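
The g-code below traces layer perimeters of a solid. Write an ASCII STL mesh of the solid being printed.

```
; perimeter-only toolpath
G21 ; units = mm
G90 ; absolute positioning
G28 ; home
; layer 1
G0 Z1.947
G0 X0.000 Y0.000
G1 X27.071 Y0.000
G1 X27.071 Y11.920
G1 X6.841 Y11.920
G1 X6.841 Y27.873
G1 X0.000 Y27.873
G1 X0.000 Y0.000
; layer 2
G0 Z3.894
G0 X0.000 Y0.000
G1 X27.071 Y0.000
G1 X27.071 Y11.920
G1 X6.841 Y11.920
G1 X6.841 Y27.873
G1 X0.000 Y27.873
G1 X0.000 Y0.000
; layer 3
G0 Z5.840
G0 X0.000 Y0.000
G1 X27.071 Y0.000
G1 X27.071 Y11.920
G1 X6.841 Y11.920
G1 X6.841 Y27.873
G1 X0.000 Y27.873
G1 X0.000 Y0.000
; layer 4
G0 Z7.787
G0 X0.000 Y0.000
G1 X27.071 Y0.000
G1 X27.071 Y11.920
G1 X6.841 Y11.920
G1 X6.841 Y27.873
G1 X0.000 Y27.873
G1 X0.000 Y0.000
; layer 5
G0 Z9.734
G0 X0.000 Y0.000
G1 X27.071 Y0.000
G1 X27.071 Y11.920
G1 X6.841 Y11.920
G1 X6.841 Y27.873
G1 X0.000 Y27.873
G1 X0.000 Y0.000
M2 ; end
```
solid part
  facet normal 0.0000 0.0000 -1.0000
    outer loop
      vertex 27.071 11.920 0.000
      vertex 27.071 0.000 0.000
      vertex 0.000 0.000 0.000
    endloop
  endfacet
  facet normal 0.0000 0.0000 -1.0000
    outer loop
      vertex 6.841 11.920 0.000
      vertex 27.071 11.920 0.000
      vertex 0.000 0.000 0.000
    endloop
  endfacet
  facet normal 0.0000 0.0000 -1.0000
    outer loop
      vertex 6.841 27.873 0.000
      vertex 6.841 11.920 0.000
      vertex 0.000 0.000 0.000
    endloop
  endfacet
  facet normal 0.0000 0.0000 -1.0000
    outer loop
      vertex 0.000 27.873 0.000
      vertex 6.841 27.873 0.000
      vertex 0.000 0.000 0.000
    endloop
  endfacet
  facet normal 0.0000 0.0000 1.0000
    outer loop
      vertex 0.000 0.000 9.734
      vertex 27.071 0.000 9.734
      vertex 27.071 11.920 9.734
    endloop
  endfacet
  facet normal 0.0000 0.0000 1.0000
    outer loop
      vertex 0.000 0.000 9.734
      vertex 27.071 11.920 9.734
      vertex 6.841 11.920 9.734
    endloop
  endfacet
  facet normal 0.0000 0.0000 1.0000
    outer loop
      vertex 0.000 0.000 9.734
      vertex 6.841 11.920 9.734
      vertex 6.841 27.873 9.734
    endloop
  endfacet
  facet normal 0.0000 0.0000 1.0000
    outer loop
      vertex 0.000 0.000 9.734
      vertex 6.841 27.873 9.734
      vertex 0.000 27.873 9.734
    endloop
  endfacet
  facet normal 0.0000 -1.0000 0.0000
    outer loop
      vertex 0.000 0.000 0.000
      vertex 27.071 0.000 0.000
      vertex 27.071 0.000 9.734
    endloop
  endfacet
  facet normal 0.0000 -1.0000 0.0000
    outer loop
      vertex 0.000 0.000 0.000
      vertex 27.071 0.000 9.734
      vertex 0.000 0.000 9.734
    endloop
  endfacet
  facet normal 1.0000 0.0000 0.0000
    outer loop
      vertex 27.071 0.000 0.000
      vertex 27.071 11.920 0.000
      vertex 27.071 11.920 9.734
    endloop
  endfacet
  facet normal 1.0000 0.0000 0.0000
    outer loop
      vertex 27.071 0.000 0.000
      vertex 27.071 11.920 9.734
      vertex 27.071 0.000 9.734
    endloop
  endfacet
  facet normal 0.0000 1.0000 0.0000
    outer loop
      vertex 27.071 11.920 0.000
      vertex 6.841 11.920 0.000
      vertex 6.841 11.920 9.734
    endloop
  endfacet
  facet normal 0.0000 1.0000 0.0000
    outer loop
      vertex 27.071 11.920 0.000
      vertex 6.841 11.920 9.734
      vertex 27.071 11.920 9.734
    endloop
  endfacet
  facet normal 1.0000 0.0000 0.0000
    outer loop
      vertex 6.841 11.920 0.000
      vertex 6.841 27.873 0.000
      vertex 6.841 27.873 9.734
    endloop
  endfacet
  facet normal 1.0000 0.0000 0.0000
    outer loop
      vertex 6.841 11.920 0.000
      vertex 6.841 27.873 9.734
      vertex 6.841 11.920 9.734
    endloop
  endfacet
  facet normal 0.0000 1.0000 0.0000
    outer loop
      vertex 6.841 27.873 0.000
      vertex 0.000 27.873 0.000
      vertex 0.000 27.873 9.734
    endloop
  endfacet
  facet normal 0.0000 1.0000 0.0000
    outer loop
      vertex 6.841 27.873 0.000
      vertex 0.000 27.873 9.734
      vertex 6.841 27.873 9.734
    endloop
  endfacet
  facet normal -1.0000 0.0000 0.0000
    outer loop
      vertex 0.000 27.873 0.000
      vertex 0.000 0.000 0.000
      vertex 0.000 0.000 9.734
    endloop
  endfacet
  facet normal -1.0000 0.0000 0.0000
    outer loop
      vertex 0.000 27.873 0.000
      vertex 0.000 0.000 9.734
      vertex 0.000 27.873 9.734
    endloop
  endfacet
endsolid part

The G0 Z moves step by Δz≈1.947 mm. Every layer's G1 loop is the same polygon, so the solid is a straight extrusion of it from z=0 to z≈9.73. Closing with flat bottom and top caps and triangulating gives 20 facets — an L-shaped prism: outer 27.1 × 27.9 mm, arm thicknesses ≈ 11.9 mm (horizontal) and 6.84 mm (vertical), extruded 9.73 mm in z.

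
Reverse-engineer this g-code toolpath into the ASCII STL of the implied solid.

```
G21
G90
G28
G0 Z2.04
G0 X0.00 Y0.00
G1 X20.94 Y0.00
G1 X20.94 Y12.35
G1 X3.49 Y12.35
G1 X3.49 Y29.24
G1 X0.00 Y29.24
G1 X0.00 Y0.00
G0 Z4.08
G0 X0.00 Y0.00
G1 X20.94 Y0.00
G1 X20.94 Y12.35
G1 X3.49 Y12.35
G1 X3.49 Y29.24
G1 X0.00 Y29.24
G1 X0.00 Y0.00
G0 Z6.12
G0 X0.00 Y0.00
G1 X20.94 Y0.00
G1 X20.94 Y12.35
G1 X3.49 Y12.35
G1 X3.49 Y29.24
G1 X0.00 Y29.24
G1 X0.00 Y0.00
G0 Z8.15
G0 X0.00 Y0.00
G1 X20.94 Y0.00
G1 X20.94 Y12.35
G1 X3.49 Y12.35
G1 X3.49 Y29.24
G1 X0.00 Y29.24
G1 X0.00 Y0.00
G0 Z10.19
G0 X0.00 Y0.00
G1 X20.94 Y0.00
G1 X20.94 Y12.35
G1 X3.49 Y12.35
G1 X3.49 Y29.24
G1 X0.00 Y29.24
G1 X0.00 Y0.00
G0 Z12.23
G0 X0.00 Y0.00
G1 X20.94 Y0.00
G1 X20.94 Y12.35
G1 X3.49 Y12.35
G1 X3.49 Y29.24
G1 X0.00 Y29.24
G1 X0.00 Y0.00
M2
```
solid part
  facet normal 0.0000 0.0000 -1.0000
    outer loop
      vertex 20.94 12.35 0.00
      vertex 20.94 0.00 0.00
      vertex 0.00 0.00 0.00
    endloop
  endfacet
  facet normal 0.0000 0.0000 -1.0000
    outer loop
      vertex 3.49 12.35 0.00
      vertex 20.94 12.35 0.00
      vertex 0.00 0.00 0.00
    endloop
  endfacet
  facet normal 0.0000 0.0000 -1.0000
    outer loop
      vertex 3.49 29.24 0.00
      vertex 3.49 12.35 0.00
      vertex 0.00 0.00 0.00
    endloop
  endfacet
  facet normal 0.0000 0.0000 -1.0000
    outer loop
      vertex 0.00 29.24 0.00
      vertex 3.49 29.24 0.00
      vertex 0.00 0.00 0.00
    endloop
  endfacet
  facet normal 0.0000 0.0000 1.0000
    outer loop
      vertex 0.00 0.00 12.23
      vertex 20.94 0.00 12.23
      vertex 20.94 12.35 12.23
    endloop
  endfacet
  facet normal 0.0000 0.0000 1.0000
    outer loop
      vertex 0.00 0.00 12.23
      vertex 20.94 12.35 12.23
      vertex 3.49 12.35 12.23
    endloop
  endfacet
  facet normal 0.0000 0.0000 1.0000
    outer loop
      vertex 0.00 0.00 12.23
      vertex 3.49 12.35 12.23
      vertex 3.49 29.24 12.23
    endloop
  endfacet
  facet normal 0.0000 0.0000 1.0000
    outer loop
      vertex 0.00 0.00 12.23
      vertex 3.49 29.24 12.23
      vertex 0.00 29.24 12.23
    endloop
  endfacet
  facet normal 0.0000 -1.0000 0.0000
    outer loop
      vertex 0.00 0.00 0.00
      vertex 20.94 0.00 0.00
      vertex 20.94 0.00 12.23
    endloop
  endfacet
  facet normal 0.0000 -1.0000 0.0000
    outer loop
      vertex 0.00 0.00 0.00
      vertex 20.94 0.00 12.23
      vertex 0.00 0.00 12.23
    endloop
  endfacet
  facet normal 1.0000 0.0000 0.0000
    outer loop
      vertex 20.94 0.00 0.00
      vertex 20.94 12.35 0.00
      vertex 20.94 12.35 12.23
    endloop
  endfacet
  facet normal 1.0000 0.0000 0.0000
    outer loop
      vertex 20.94 0.00 0.00
      vertex 20.94 12.35 12.23
      vertex 20.94 0.00 12.23
    endloop
  endfacet
  facet normal 0.0000 1.0000 0.0000
    outer loop
      vertex 20.94 12.35 0.00
      vertex 3.49 12.35 0.00
      vertex 3.49 12.35 12.23
    endloop
  endfacet
  facet normal 0.0000 1.0000 0.0000
    outer loop
      vertex 20.94 12.35 0.00
      vertex 3.49 12.35 12.23
      vertex 20.94 12.35 12.23
    endloop
  endfacet
  facet normal 1.0000 0.0000 0.0000
    outer loop
      vertex 3.49 12.35 0.00
      vertex 3.49 29.24 0.00
      vertex 3.49 29.24 12.23
    endloop
  endfacet
  facet normal 1.0000 0.0000 0.0000
    outer loop
      vertex 3.49 12.35 0.00
      vertex 3.49 29.24 12.23
      vertex 3.49 12.35 12.23
    endloop
  endfacet
  facet normal 0.0000 1.0000 0.0000
    outer loop
      vertex 3.49 29.24 0.00
      vertex 0.00 29.24 0.00
      vertex 0.00 29.24 12.23
    endloop
  endfacet
  facet normal 0.0000 1.0000 0.0000
    outer loop
      vertex 3.49 29.24 0.00
      vertex 0.00 29.24 12.23
      vertex 3.49 29.24 12.23
    endloop
  endfacet
  facet normal -1.0000 0.0000 0.0000
    outer loop
      vertex 0.00 29.24 0.00
      vertex 0.00 0.00 0.00
      vertex 0.00 0.00 12.23
    endloop
  endfacet
  facet normal -1.0000 0.0000 0.0000
    outer loop
      vertex 0.00 29.24 0.00
      vertex 0.00 0.00 12.23
      vertex 0.00 29.24 12.23
    endloop
  endfacet
endsolid part

The G0 Z moves step by Δz≈2.04 mm. Every layer's G1 loop is the same polygon, so the solid is a straight extrusion of it from z=0 to z≈12.2. Closing with flat bottom and top caps and triangulating gives 20 facets — an L-shaped prism: outer 20.9 × 29.2 mm, arm thicknesses ≈ 12.3 mm (horizontal) and 3.49 mm (vertical), extruded 12.2 mm in z.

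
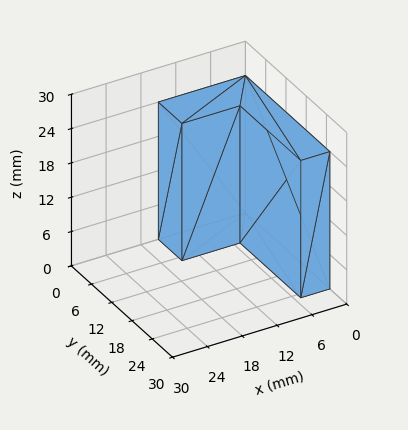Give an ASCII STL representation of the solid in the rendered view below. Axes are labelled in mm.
Reading the render: the shape is an L-shaped prism: outer 15 × 25 mm, arm thicknesses ≈ 7 mm (horizontal) and 5 mm (vertical), extruded 24 mm in z (dimensions read to the nearest mm from the axis ticks). For the STL, each face is triangulated and given an outward normal.

solid part
  facet normal 0.0000 0.0000 -1.0000
    outer loop
      vertex 15.0 7.0 0.0
      vertex 15.0 0.0 0.0
      vertex 0.0 0.0 0.0
    endloop
  endfacet
  facet normal 0.0000 0.0000 -1.0000
    outer loop
      vertex 5.0 7.0 0.0
      vertex 15.0 7.0 0.0
      vertex 0.0 0.0 0.0
    endloop
  endfacet
  facet normal 0.0000 0.0000 -1.0000
    outer loop
      vertex 5.0 25.0 0.0
      vertex 5.0 7.0 0.0
      vertex 0.0 0.0 0.0
    endloop
  endfacet
  facet normal 0.0000 0.0000 -1.0000
    outer loop
      vertex 0.0 25.0 0.0
      vertex 5.0 25.0 0.0
      vertex 0.0 0.0 0.0
    endloop
  endfacet
  facet normal 0.0000 0.0000 1.0000
    outer loop
      vertex 0.0 0.0 24.0
      vertex 15.0 0.0 24.0
      vertex 15.0 7.0 24.0
    endloop
  endfacet
  facet normal 0.0000 0.0000 1.0000
    outer loop
      vertex 0.0 0.0 24.0
      vertex 15.0 7.0 24.0
      vertex 5.0 7.0 24.0
    endloop
  endfacet
  facet normal 0.0000 0.0000 1.0000
    outer loop
      vertex 0.0 0.0 24.0
      vertex 5.0 7.0 24.0
      vertex 5.0 25.0 24.0
    endloop
  endfacet
  facet normal 0.0000 0.0000 1.0000
    outer loop
      vertex 0.0 0.0 24.0
      vertex 5.0 25.0 24.0
      vertex 0.0 25.0 24.0
    endloop
  endfacet
  facet normal 0.0000 -1.0000 0.0000
    outer loop
      vertex 0.0 0.0 0.0
      vertex 15.0 0.0 0.0
      vertex 15.0 0.0 24.0
    endloop
  endfacet
  facet normal 0.0000 -1.0000 0.0000
    outer loop
      vertex 0.0 0.0 0.0
      vertex 15.0 0.0 24.0
      vertex 0.0 0.0 24.0
    endloop
  endfacet
  facet normal 1.0000 0.0000 0.0000
    outer loop
      vertex 15.0 0.0 0.0
      vertex 15.0 7.0 0.0
      vertex 15.0 7.0 24.0
    endloop
  endfacet
  facet normal 1.0000 0.0000 0.0000
    outer loop
      vertex 15.0 0.0 0.0
      vertex 15.0 7.0 24.0
      vertex 15.0 0.0 24.0
    endloop
  endfacet
  facet normal 0.0000 1.0000 0.0000
    outer loop
      vertex 15.0 7.0 0.0
      vertex 5.0 7.0 0.0
      vertex 5.0 7.0 24.0
    endloop
  endfacet
  facet normal 0.0000 1.0000 0.0000
    outer loop
      vertex 15.0 7.0 0.0
      vertex 5.0 7.0 24.0
      vertex 15.0 7.0 24.0
    endloop
  endfacet
  facet normal 1.0000 0.0000 0.0000
    outer loop
      vertex 5.0 7.0 0.0
      vertex 5.0 25.0 0.0
      vertex 5.0 25.0 24.0
    endloop
  endfacet
  facet normal 1.0000 0.0000 0.0000
    outer loop
      vertex 5.0 7.0 0.0
      vertex 5.0 25.0 24.0
      vertex 5.0 7.0 24.0
    endloop
  endfacet
  facet normal 0.0000 1.0000 0.0000
    outer loop
      vertex 5.0 25.0 0.0
      vertex 0.0 25.0 0.0
      vertex 0.0 25.0 24.0
    endloop
  endfacet
  facet normal 0.0000 1.0000 0.0000
    outer loop
      vertex 5.0 25.0 0.0
      vertex 0.0 25.0 24.0
      vertex 5.0 25.0 24.0
    endloop
  endfacet
  facet normal -1.0000 0.0000 0.0000
    outer loop
      vertex 0.0 25.0 0.0
      vertex 0.0 0.0 0.0
      vertex 0.0 0.0 24.0
    endloop
  endfacet
  facet normal -1.0000 0.0000 0.0000
    outer loop
      vertex 0.0 25.0 0.0
      vertex 0.0 0.0 24.0
      vertex 0.0 25.0 24.0
    endloop
  endfacet
endsolid part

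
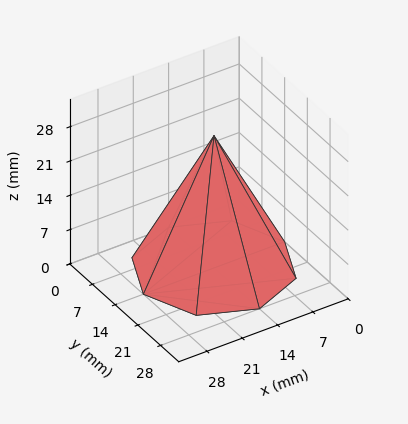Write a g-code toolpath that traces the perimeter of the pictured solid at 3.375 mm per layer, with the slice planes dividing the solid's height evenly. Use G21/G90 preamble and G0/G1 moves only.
Reading the render: the shape is a regular 8-sided pyramid, base circumscribed radius ≈ 14 mm, apex at z ≈ 27 mm (dimensions read to the nearest mm from the axis ticks). For the g-code, the solid's height is divided into equal slices at the stated Δz and each level perimeter traced with G1 moves after a G0 lift.

; perimeter-only toolpath
G21 ; units = mm
G90 ; absolute positioning
G28 ; home
; layer 1
G0 Z3.375
G0 X26.250 Y14.000
G1 X22.662 Y22.662
G1 X14.000 Y26.250
G1 X5.338 Y22.662
G1 X1.750 Y14.000
G1 X5.338 Y5.338
G1 X14.000 Y1.750
G1 X22.662 Y5.338
G1 X26.250 Y14.000
; layer 2
G0 Z6.750
G0 X24.500 Y14.000
G1 X21.424 Y21.424
G1 X14.000 Y24.500
G1 X6.576 Y21.424
G1 X3.500 Y14.000
G1 X6.576 Y6.576
G1 X14.000 Y3.500
G1 X21.424 Y6.576
G1 X24.500 Y14.000
; layer 3
G0 Z10.125
G0 X22.750 Y14.000
G1 X20.187 Y20.187
G1 X14.000 Y22.750
G1 X7.813 Y20.187
G1 X5.250 Y14.000
G1 X7.813 Y7.813
G1 X14.000 Y5.250
G1 X20.187 Y7.813
G1 X22.750 Y14.000
; layer 4
G0 Z13.500
G0 X21.000 Y14.000
G1 X18.950 Y18.950
G1 X14.000 Y21.000
G1 X9.050 Y18.950
G1 X7.000 Y14.000
G1 X9.050 Y9.050
G1 X14.000 Y7.000
G1 X18.950 Y9.050
G1 X21.000 Y14.000
; layer 5
G0 Z16.875
G0 X19.250 Y14.000
G1 X17.712 Y17.712
G1 X14.000 Y19.250
G1 X10.288 Y17.712
G1 X8.750 Y14.000
G1 X10.288 Y10.288
G1 X14.000 Y8.750
G1 X17.712 Y10.288
G1 X19.250 Y14.000
; layer 6
G0 Z20.250
G0 X17.500 Y14.000
G1 X16.475 Y16.475
G1 X14.000 Y17.500
G1 X11.525 Y16.475
G1 X10.500 Y14.000
G1 X11.525 Y11.525
G1 X14.000 Y10.500
G1 X16.475 Y11.525
G1 X17.500 Y14.000
; layer 7
G0 Z23.625
G0 X15.750 Y14.000
G1 X15.237 Y15.237
G1 X14.000 Y15.750
G1 X12.763 Y15.237
G1 X12.250 Y14.000
G1 X12.763 Y12.763
G1 X14.000 Y12.250
G1 X15.237 Y12.763
G1 X15.750 Y14.000
M2 ; end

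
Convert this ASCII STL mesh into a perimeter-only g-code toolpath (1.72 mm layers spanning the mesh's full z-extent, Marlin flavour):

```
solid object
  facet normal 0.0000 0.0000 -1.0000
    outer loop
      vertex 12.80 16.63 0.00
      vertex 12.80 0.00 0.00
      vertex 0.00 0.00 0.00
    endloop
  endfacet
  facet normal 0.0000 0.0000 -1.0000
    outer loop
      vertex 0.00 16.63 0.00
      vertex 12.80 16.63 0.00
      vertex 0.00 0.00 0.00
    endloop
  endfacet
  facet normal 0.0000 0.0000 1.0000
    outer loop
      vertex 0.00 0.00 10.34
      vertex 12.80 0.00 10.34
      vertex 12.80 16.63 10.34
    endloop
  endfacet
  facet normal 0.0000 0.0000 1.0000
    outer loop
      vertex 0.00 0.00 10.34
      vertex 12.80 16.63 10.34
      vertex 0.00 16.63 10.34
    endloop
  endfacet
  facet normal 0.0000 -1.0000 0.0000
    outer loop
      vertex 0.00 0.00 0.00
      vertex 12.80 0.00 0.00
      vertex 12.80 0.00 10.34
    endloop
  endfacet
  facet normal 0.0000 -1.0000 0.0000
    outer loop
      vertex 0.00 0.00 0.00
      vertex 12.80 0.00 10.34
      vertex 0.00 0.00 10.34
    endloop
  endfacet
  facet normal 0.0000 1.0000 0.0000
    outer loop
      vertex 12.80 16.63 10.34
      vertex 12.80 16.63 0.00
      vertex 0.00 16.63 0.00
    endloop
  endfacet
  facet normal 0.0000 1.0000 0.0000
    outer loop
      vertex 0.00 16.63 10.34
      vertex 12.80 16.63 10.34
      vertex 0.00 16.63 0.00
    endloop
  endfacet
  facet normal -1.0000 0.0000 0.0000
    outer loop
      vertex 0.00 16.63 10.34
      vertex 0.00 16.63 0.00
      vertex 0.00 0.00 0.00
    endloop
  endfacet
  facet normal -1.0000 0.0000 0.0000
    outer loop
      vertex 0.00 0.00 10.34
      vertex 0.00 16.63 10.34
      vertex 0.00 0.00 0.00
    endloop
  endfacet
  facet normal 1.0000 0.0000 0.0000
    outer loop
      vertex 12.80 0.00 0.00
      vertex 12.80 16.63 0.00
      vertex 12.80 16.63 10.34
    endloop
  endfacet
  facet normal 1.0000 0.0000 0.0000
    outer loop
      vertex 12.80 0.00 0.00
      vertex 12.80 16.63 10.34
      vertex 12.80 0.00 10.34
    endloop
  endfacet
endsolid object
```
; perimeter-only toolpath
G21 ; units = mm
G90 ; absolute positioning
G28 ; home
; layer 1
G0 Z1.72
G0 X0.00 Y0.00
G1 X12.80 Y0.00
G1 X12.80 Y16.63
G1 X0.00 Y16.63
G1 X0.00 Y0.00
; layer 2
G0 Z3.45
G0 X0.00 Y0.00
G1 X12.80 Y0.00
G1 X12.80 Y16.63
G1 X0.00 Y16.63
G1 X0.00 Y0.00
; layer 3
G0 Z5.17
G0 X0.00 Y0.00
G1 X12.80 Y0.00
G1 X12.80 Y16.63
G1 X0.00 Y16.63
G1 X0.00 Y0.00
; layer 4
G0 Z6.89
G0 X0.00 Y0.00
G1 X12.80 Y0.00
G1 X12.80 Y16.63
G1 X0.00 Y16.63
G1 X0.00 Y0.00
; layer 5
G0 Z8.62
G0 X0.00 Y0.00
G1 X12.80 Y0.00
G1 X12.80 Y16.63
G1 X0.00 Y16.63
G1 X0.00 Y0.00
; layer 6
G0 Z10.34
G0 X0.00 Y0.00
G1 X12.80 Y0.00
G1 X12.80 Y16.63
G1 X0.00 Y16.63
G1 X0.00 Y0.00
M2 ; end

The solid is a rectangular box, roughly 12.8 × 16.6 mm footprint and 10.3 mm tall. Slicing at Δz = 1.72 mm — 6 equal slices spanning the solid's height, so layer i sits at z = i·h/6 — gives 6 non-empty perimeters. Each is a 4-segment closed polygon; G0 lifts to the layer z and rapids to the start vertex, then G1 traces the edges.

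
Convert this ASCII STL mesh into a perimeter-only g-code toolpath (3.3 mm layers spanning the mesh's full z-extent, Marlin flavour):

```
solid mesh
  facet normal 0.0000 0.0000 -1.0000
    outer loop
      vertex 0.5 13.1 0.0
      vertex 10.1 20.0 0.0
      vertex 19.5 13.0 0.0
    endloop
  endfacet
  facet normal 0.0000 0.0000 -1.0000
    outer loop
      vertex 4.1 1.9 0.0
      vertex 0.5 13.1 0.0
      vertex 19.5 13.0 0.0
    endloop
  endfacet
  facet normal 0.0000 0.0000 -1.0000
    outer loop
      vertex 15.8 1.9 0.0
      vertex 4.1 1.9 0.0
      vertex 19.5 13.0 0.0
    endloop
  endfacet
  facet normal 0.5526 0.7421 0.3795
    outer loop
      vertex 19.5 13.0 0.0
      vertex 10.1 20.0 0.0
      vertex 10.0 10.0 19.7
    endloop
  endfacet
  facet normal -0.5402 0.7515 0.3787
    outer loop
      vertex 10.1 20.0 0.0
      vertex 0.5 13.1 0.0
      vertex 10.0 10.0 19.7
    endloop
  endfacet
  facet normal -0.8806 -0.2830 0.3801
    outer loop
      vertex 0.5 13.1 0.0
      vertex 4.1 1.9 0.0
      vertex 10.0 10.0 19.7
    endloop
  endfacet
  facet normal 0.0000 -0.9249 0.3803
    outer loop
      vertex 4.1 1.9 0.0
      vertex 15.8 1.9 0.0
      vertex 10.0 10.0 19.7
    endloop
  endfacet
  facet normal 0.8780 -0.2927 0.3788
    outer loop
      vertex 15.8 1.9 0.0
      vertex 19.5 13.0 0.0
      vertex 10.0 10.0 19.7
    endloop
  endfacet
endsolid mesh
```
; perimeter-only toolpath
G21 ; units = mm
G90 ; absolute positioning
G28 ; home
; layer 1
G0 Z3.3
G0 X17.9 Y12.5
G1 X10.1 Y18.3
G1 X2.1 Y12.6
G1 X5.1 Y3.2
G1 X14.8 Y3.2
G1 X17.9 Y12.5
; layer 2
G0 Z6.6
G0 X16.3 Y12.0
G1 X10.1 Y16.7
G1 X3.7 Y12.1
G1 X6.1 Y4.6
G1 X13.9 Y4.6
G1 X16.3 Y12.0
; layer 3
G0 Z9.8
G0 X14.8 Y11.5
G1 X10.1 Y15.0
G1 X5.2 Y11.6
G1 X7.0 Y6.0
G1 X12.9 Y6.0
G1 X14.8 Y11.5
; layer 4
G0 Z13.1
G0 X13.2 Y11.0
G1 X10.0 Y13.3
G1 X6.8 Y11.0
G1 X8.0 Y7.3
G1 X11.9 Y7.3
G1 X13.2 Y11.0
; layer 5
G0 Z16.4
G0 X11.6 Y10.5
G1 X10.0 Y11.7
G1 X8.4 Y10.5
G1 X9.0 Y8.6
G1 X11.0 Y8.6
G1 X11.6 Y10.5
M2 ; end

The solid is a regular 5-sided pyramid, base circumscribed radius ≈ 10 mm, apex at z ≈ 19.7 mm. Slicing at Δz = 3.3 mm — 6 equal slices spanning the solid's height, so layer i sits at z = i·h/6 — gives 5 non-empty perimeters. Each is a 5-segment closed polygon; G0 lifts to the layer z and rapids to the start vertex, then G1 traces the edges. The cross-section shrinks linearly with z (the slice at the apex is degenerate and omitted).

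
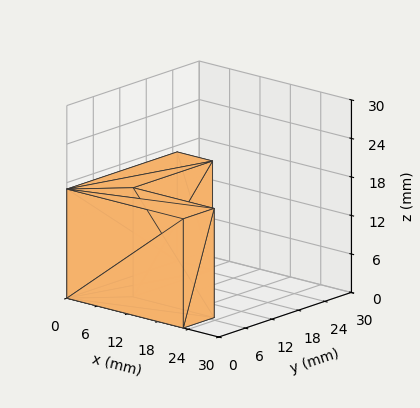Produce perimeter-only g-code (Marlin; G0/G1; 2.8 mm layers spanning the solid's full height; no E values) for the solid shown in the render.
Reading the render: the shape is an L-shaped prism: outer 23 × 25 mm, arm thicknesses ≈ 7 mm (horizontal) and 7 mm (vertical), extruded 17 mm in z (dimensions read to the nearest mm from the axis ticks). For the g-code, the solid's height is divided into equal slices at the stated Δz and each level perimeter traced with G1 moves after a G0 lift.

; perimeter-only toolpath
G21 ; units = mm
G90 ; absolute positioning
G28 ; home
; layer 1
G0 Z2.8
G0 X0.0 Y0.0
G1 X23.0 Y0.0
G1 X23.0 Y7.0
G1 X7.0 Y7.0
G1 X7.0 Y25.0
G1 X0.0 Y25.0
G1 X0.0 Y0.0
; layer 2
G0 Z5.7
G0 X0.0 Y0.0
G1 X23.0 Y0.0
G1 X23.0 Y7.0
G1 X7.0 Y7.0
G1 X7.0 Y25.0
G1 X0.0 Y25.0
G1 X0.0 Y0.0
; layer 3
G0 Z8.5
G0 X0.0 Y0.0
G1 X23.0 Y0.0
G1 X23.0 Y7.0
G1 X7.0 Y7.0
G1 X7.0 Y25.0
G1 X0.0 Y25.0
G1 X0.0 Y0.0
; layer 4
G0 Z11.3
G0 X0.0 Y0.0
G1 X23.0 Y0.0
G1 X23.0 Y7.0
G1 X7.0 Y7.0
G1 X7.0 Y25.0
G1 X0.0 Y25.0
G1 X0.0 Y0.0
; layer 5
G0 Z14.2
G0 X0.0 Y0.0
G1 X23.0 Y0.0
G1 X23.0 Y7.0
G1 X7.0 Y7.0
G1 X7.0 Y25.0
G1 X0.0 Y25.0
G1 X0.0 Y0.0
; layer 6
G0 Z17.0
G0 X0.0 Y0.0
G1 X23.0 Y0.0
G1 X23.0 Y7.0
G1 X7.0 Y7.0
G1 X7.0 Y25.0
G1 X0.0 Y25.0
G1 X0.0 Y0.0
M2 ; end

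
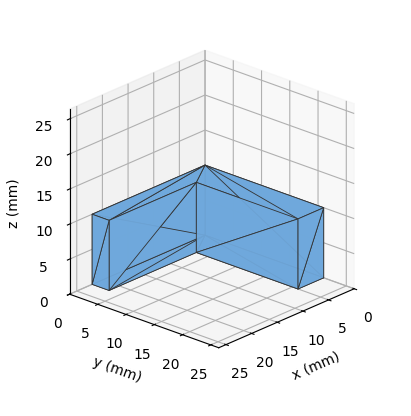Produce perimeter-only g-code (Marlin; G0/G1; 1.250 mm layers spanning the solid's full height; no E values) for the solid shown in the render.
Reading the render: the shape is an L-shaped prism: outer 22 × 21 mm, arm thicknesses ≈ 3 mm (horizontal) and 5 mm (vertical), extruded 10 mm in z (dimensions read to the nearest mm from the axis ticks). For the g-code, the solid's height is divided into equal slices at the stated Δz and each level perimeter traced with G1 moves after a G0 lift.

; perimeter-only toolpath
G21 ; units = mm
G90 ; absolute positioning
G28 ; home
; layer 1
G0 Z1.250
G0 X0.000 Y0.000
G1 X22.000 Y0.000
G1 X22.000 Y3.000
G1 X5.000 Y3.000
G1 X5.000 Y21.000
G1 X0.000 Y21.000
G1 X0.000 Y0.000
; layer 2
G0 Z2.500
G0 X0.000 Y0.000
G1 X22.000 Y0.000
G1 X22.000 Y3.000
G1 X5.000 Y3.000
G1 X5.000 Y21.000
G1 X0.000 Y21.000
G1 X0.000 Y0.000
; layer 3
G0 Z3.750
G0 X0.000 Y0.000
G1 X22.000 Y0.000
G1 X22.000 Y3.000
G1 X5.000 Y3.000
G1 X5.000 Y21.000
G1 X0.000 Y21.000
G1 X0.000 Y0.000
; layer 4
G0 Z5.000
G0 X0.000 Y0.000
G1 X22.000 Y0.000
G1 X22.000 Y3.000
G1 X5.000 Y3.000
G1 X5.000 Y21.000
G1 X0.000 Y21.000
G1 X0.000 Y0.000
; layer 5
G0 Z6.250
G0 X0.000 Y0.000
G1 X22.000 Y0.000
G1 X22.000 Y3.000
G1 X5.000 Y3.000
G1 X5.000 Y21.000
G1 X0.000 Y21.000
G1 X0.000 Y0.000
; layer 6
G0 Z7.500
G0 X0.000 Y0.000
G1 X22.000 Y0.000
G1 X22.000 Y3.000
G1 X5.000 Y3.000
G1 X5.000 Y21.000
G1 X0.000 Y21.000
G1 X0.000 Y0.000
; layer 7
G0 Z8.750
G0 X0.000 Y0.000
G1 X22.000 Y0.000
G1 X22.000 Y3.000
G1 X5.000 Y3.000
G1 X5.000 Y21.000
G1 X0.000 Y21.000
G1 X0.000 Y0.000
; layer 8
G0 Z10.000
G0 X0.000 Y0.000
G1 X22.000 Y0.000
G1 X22.000 Y3.000
G1 X5.000 Y3.000
G1 X5.000 Y21.000
G1 X0.000 Y21.000
G1 X0.000 Y0.000
M2 ; end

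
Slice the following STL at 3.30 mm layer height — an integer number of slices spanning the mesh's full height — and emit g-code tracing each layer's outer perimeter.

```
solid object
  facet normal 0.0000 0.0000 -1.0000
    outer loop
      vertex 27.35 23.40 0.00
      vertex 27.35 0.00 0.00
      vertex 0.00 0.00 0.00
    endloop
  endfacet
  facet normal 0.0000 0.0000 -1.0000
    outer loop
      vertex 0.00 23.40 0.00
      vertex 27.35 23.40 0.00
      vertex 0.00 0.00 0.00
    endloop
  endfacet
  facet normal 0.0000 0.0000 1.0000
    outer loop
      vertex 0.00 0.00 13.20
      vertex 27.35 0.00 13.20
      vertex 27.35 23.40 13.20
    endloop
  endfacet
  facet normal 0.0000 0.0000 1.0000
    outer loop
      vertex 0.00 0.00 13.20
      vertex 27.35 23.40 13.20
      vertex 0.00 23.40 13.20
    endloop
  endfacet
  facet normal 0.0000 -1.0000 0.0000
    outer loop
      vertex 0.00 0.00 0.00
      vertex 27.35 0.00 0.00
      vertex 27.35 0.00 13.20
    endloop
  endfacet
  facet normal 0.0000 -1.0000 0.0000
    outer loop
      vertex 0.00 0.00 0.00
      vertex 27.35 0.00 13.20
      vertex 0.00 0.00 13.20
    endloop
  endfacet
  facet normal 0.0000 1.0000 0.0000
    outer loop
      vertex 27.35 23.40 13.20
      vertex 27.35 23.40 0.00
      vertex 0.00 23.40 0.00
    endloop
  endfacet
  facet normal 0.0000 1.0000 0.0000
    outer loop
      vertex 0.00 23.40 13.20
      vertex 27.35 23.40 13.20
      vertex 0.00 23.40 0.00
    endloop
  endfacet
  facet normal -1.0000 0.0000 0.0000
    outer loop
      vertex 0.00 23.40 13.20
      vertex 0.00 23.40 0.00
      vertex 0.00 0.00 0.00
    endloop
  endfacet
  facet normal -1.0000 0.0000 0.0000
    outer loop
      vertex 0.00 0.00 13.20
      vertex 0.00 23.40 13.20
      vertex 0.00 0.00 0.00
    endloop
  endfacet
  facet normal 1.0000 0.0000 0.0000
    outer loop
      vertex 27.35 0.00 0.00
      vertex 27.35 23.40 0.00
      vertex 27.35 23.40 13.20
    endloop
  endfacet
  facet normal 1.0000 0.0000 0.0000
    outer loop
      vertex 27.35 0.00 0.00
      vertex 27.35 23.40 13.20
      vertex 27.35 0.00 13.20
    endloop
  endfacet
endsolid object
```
; perimeter-only toolpath
G21 ; units = mm
G90 ; absolute positioning
G28 ; home
; layer 1
G0 Z3.30
G0 X0.00 Y0.00
G1 X27.35 Y0.00
G1 X27.35 Y23.40
G1 X0.00 Y23.40
G1 X0.00 Y0.00
; layer 2
G0 Z6.60
G0 X0.00 Y0.00
G1 X27.35 Y0.00
G1 X27.35 Y23.40
G1 X0.00 Y23.40
G1 X0.00 Y0.00
; layer 3
G0 Z9.90
G0 X0.00 Y0.00
G1 X27.35 Y0.00
G1 X27.35 Y23.40
G1 X0.00 Y23.40
G1 X0.00 Y0.00
; layer 4
G0 Z13.20
G0 X0.00 Y0.00
G1 X27.35 Y0.00
G1 X27.35 Y23.40
G1 X0.00 Y23.40
G1 X0.00 Y0.00
M2 ; end

The solid is a rectangular box, roughly 27.4 × 23.4 mm footprint and 13.2 mm tall. Slicing at Δz = 3.30 mm — 4 equal slices spanning the solid's height, so layer i sits at z = i·h/4 — gives 4 non-empty perimeters. Each is a 4-segment closed polygon; G0 lifts to the layer z and rapids to the start vertex, then G1 traces the edges.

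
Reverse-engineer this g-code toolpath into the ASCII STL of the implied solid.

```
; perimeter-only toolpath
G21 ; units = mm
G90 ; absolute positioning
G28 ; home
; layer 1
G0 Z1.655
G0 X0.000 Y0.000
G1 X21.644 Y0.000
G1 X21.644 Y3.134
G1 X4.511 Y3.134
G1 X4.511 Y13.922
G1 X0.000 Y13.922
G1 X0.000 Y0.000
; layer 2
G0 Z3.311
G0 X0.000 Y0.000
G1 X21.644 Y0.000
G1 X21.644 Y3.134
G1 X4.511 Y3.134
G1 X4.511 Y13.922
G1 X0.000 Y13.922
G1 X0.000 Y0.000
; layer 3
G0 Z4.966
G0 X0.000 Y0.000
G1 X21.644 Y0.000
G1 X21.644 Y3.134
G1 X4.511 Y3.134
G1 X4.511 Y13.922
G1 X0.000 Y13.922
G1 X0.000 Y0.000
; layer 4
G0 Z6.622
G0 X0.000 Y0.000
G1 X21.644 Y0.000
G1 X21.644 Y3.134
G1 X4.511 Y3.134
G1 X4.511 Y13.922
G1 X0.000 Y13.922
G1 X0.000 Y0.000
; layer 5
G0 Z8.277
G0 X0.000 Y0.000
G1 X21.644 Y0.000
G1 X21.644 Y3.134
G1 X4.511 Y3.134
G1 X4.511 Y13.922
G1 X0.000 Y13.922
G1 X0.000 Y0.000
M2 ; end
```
solid part
  facet normal 0.0000 0.0000 -1.0000
    outer loop
      vertex 21.644 3.134 0.000
      vertex 21.644 0.000 0.000
      vertex 0.000 0.000 0.000
    endloop
  endfacet
  facet normal 0.0000 0.0000 -1.0000
    outer loop
      vertex 4.511 3.134 0.000
      vertex 21.644 3.134 0.000
      vertex 0.000 0.000 0.000
    endloop
  endfacet
  facet normal 0.0000 0.0000 -1.0000
    outer loop
      vertex 4.511 13.922 0.000
      vertex 4.511 3.134 0.000
      vertex 0.000 0.000 0.000
    endloop
  endfacet
  facet normal 0.0000 0.0000 -1.0000
    outer loop
      vertex 0.000 13.922 0.000
      vertex 4.511 13.922 0.000
      vertex 0.000 0.000 0.000
    endloop
  endfacet
  facet normal 0.0000 0.0000 1.0000
    outer loop
      vertex 0.000 0.000 8.277
      vertex 21.644 0.000 8.277
      vertex 21.644 3.134 8.277
    endloop
  endfacet
  facet normal 0.0000 0.0000 1.0000
    outer loop
      vertex 0.000 0.000 8.277
      vertex 21.644 3.134 8.277
      vertex 4.511 3.134 8.277
    endloop
  endfacet
  facet normal 0.0000 0.0000 1.0000
    outer loop
      vertex 0.000 0.000 8.277
      vertex 4.511 3.134 8.277
      vertex 4.511 13.922 8.277
    endloop
  endfacet
  facet normal 0.0000 0.0000 1.0000
    outer loop
      vertex 0.000 0.000 8.277
      vertex 4.511 13.922 8.277
      vertex 0.000 13.922 8.277
    endloop
  endfacet
  facet normal 0.0000 -1.0000 0.0000
    outer loop
      vertex 0.000 0.000 0.000
      vertex 21.644 0.000 0.000
      vertex 21.644 0.000 8.277
    endloop
  endfacet
  facet normal 0.0000 -1.0000 0.0000
    outer loop
      vertex 0.000 0.000 0.000
      vertex 21.644 0.000 8.277
      vertex 0.000 0.000 8.277
    endloop
  endfacet
  facet normal 1.0000 0.0000 0.0000
    outer loop
      vertex 21.644 0.000 0.000
      vertex 21.644 3.134 0.000
      vertex 21.644 3.134 8.277
    endloop
  endfacet
  facet normal 1.0000 0.0000 0.0000
    outer loop
      vertex 21.644 0.000 0.000
      vertex 21.644 3.134 8.277
      vertex 21.644 0.000 8.277
    endloop
  endfacet
  facet normal 0.0000 1.0000 0.0000
    outer loop
      vertex 21.644 3.134 0.000
      vertex 4.511 3.134 0.000
      vertex 4.511 3.134 8.277
    endloop
  endfacet
  facet normal 0.0000 1.0000 0.0000
    outer loop
      vertex 21.644 3.134 0.000
      vertex 4.511 3.134 8.277
      vertex 21.644 3.134 8.277
    endloop
  endfacet
  facet normal 1.0000 0.0000 0.0000
    outer loop
      vertex 4.511 3.134 0.000
      vertex 4.511 13.922 0.000
      vertex 4.511 13.922 8.277
    endloop
  endfacet
  facet normal 1.0000 0.0000 0.0000
    outer loop
      vertex 4.511 3.134 0.000
      vertex 4.511 13.922 8.277
      vertex 4.511 3.134 8.277
    endloop
  endfacet
  facet normal 0.0000 1.0000 0.0000
    outer loop
      vertex 4.511 13.922 0.000
      vertex 0.000 13.922 0.000
      vertex 0.000 13.922 8.277
    endloop
  endfacet
  facet normal 0.0000 1.0000 0.0000
    outer loop
      vertex 4.511 13.922 0.000
      vertex 0.000 13.922 8.277
      vertex 4.511 13.922 8.277
    endloop
  endfacet
  facet normal -1.0000 0.0000 0.0000
    outer loop
      vertex 0.000 13.922 0.000
      vertex 0.000 0.000 0.000
      vertex 0.000 0.000 8.277
    endloop
  endfacet
  facet normal -1.0000 0.0000 0.0000
    outer loop
      vertex 0.000 13.922 0.000
      vertex 0.000 0.000 8.277
      vertex 0.000 13.922 8.277
    endloop
  endfacet
endsolid part

The G0 Z moves step by Δz≈1.655 mm. Every layer's G1 loop is the same polygon, so the solid is a straight extrusion of it from z=0 to z≈8.28. Closing with flat bottom and top caps and triangulating gives 20 facets — an L-shaped prism: outer 21.6 × 13.9 mm, arm thicknesses ≈ 3.13 mm (horizontal) and 4.51 mm (vertical), extruded 8.28 mm in z.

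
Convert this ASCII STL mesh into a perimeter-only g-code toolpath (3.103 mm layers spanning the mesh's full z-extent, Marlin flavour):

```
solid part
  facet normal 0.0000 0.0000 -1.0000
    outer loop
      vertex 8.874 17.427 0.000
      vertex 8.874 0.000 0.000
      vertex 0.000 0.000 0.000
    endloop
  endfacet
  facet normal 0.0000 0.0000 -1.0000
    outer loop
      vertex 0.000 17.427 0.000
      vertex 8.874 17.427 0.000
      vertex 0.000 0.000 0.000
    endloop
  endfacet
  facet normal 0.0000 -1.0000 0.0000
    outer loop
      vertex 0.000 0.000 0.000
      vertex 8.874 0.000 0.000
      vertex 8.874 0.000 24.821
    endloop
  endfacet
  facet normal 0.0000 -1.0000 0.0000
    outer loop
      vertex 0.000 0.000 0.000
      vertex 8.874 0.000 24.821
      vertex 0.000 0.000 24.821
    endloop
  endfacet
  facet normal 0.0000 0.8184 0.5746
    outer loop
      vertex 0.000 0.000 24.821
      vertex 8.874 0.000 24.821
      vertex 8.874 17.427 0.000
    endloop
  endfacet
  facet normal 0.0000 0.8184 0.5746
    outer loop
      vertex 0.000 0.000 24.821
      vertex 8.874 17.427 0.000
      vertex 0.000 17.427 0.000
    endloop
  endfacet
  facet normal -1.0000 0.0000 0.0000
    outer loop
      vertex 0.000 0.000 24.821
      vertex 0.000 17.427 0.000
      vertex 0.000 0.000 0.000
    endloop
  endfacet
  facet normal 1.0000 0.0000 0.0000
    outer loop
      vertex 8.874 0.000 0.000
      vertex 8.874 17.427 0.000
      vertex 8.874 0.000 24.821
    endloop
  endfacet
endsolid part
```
; perimeter-only toolpath
G21 ; units = mm
G90 ; absolute positioning
G28 ; home
; layer 1
G0 Z3.103
G0 X0.000 Y0.000
G1 X8.874 Y0.000
G1 X8.874 Y15.249
G1 X0.000 Y15.249
G1 X0.000 Y0.000
; layer 2
G0 Z6.205
G0 X0.000 Y0.000
G1 X8.874 Y0.000
G1 X8.874 Y13.070
G1 X0.000 Y13.070
G1 X0.000 Y0.000
; layer 3
G0 Z9.308
G0 X0.000 Y0.000
G1 X8.874 Y0.000
G1 X8.874 Y10.892
G1 X0.000 Y10.892
G1 X0.000 Y0.000
; layer 4
G0 Z12.411
G0 X0.000 Y0.000
G1 X8.874 Y0.000
G1 X8.874 Y8.713
G1 X0.000 Y8.713
G1 X0.000 Y0.000
; layer 5
G0 Z15.513
G0 X0.000 Y0.000
G1 X8.874 Y0.000
G1 X8.874 Y6.535
G1 X0.000 Y6.535
G1 X0.000 Y0.000
; layer 6
G0 Z18.616
G0 X0.000 Y0.000
G1 X8.874 Y0.000
G1 X8.874 Y4.357
G1 X0.000 Y4.357
G1 X0.000 Y0.000
; layer 7
G0 Z21.718
G0 X0.000 Y0.000
G1 X8.874 Y0.000
G1 X8.874 Y2.178
G1 X0.000 Y2.178
G1 X0.000 Y0.000
M2 ; end

The solid is a wedge (ramp): 8.87 × 17.4 mm base, rising to 24.8 mm along the y=0 edge and sloping linearly to z=0 at y=17.4. Slicing at Δz = 3.103 mm — 8 equal slices spanning the solid's height, so layer i sits at z = i·h/8 — gives 7 non-empty perimeters. Each is a 4-segment closed polygon; G0 lifts to the layer z and rapids to the start vertex, then G1 traces the edges. The cross-section shrinks linearly with z (the slice at the apex is degenerate and omitted).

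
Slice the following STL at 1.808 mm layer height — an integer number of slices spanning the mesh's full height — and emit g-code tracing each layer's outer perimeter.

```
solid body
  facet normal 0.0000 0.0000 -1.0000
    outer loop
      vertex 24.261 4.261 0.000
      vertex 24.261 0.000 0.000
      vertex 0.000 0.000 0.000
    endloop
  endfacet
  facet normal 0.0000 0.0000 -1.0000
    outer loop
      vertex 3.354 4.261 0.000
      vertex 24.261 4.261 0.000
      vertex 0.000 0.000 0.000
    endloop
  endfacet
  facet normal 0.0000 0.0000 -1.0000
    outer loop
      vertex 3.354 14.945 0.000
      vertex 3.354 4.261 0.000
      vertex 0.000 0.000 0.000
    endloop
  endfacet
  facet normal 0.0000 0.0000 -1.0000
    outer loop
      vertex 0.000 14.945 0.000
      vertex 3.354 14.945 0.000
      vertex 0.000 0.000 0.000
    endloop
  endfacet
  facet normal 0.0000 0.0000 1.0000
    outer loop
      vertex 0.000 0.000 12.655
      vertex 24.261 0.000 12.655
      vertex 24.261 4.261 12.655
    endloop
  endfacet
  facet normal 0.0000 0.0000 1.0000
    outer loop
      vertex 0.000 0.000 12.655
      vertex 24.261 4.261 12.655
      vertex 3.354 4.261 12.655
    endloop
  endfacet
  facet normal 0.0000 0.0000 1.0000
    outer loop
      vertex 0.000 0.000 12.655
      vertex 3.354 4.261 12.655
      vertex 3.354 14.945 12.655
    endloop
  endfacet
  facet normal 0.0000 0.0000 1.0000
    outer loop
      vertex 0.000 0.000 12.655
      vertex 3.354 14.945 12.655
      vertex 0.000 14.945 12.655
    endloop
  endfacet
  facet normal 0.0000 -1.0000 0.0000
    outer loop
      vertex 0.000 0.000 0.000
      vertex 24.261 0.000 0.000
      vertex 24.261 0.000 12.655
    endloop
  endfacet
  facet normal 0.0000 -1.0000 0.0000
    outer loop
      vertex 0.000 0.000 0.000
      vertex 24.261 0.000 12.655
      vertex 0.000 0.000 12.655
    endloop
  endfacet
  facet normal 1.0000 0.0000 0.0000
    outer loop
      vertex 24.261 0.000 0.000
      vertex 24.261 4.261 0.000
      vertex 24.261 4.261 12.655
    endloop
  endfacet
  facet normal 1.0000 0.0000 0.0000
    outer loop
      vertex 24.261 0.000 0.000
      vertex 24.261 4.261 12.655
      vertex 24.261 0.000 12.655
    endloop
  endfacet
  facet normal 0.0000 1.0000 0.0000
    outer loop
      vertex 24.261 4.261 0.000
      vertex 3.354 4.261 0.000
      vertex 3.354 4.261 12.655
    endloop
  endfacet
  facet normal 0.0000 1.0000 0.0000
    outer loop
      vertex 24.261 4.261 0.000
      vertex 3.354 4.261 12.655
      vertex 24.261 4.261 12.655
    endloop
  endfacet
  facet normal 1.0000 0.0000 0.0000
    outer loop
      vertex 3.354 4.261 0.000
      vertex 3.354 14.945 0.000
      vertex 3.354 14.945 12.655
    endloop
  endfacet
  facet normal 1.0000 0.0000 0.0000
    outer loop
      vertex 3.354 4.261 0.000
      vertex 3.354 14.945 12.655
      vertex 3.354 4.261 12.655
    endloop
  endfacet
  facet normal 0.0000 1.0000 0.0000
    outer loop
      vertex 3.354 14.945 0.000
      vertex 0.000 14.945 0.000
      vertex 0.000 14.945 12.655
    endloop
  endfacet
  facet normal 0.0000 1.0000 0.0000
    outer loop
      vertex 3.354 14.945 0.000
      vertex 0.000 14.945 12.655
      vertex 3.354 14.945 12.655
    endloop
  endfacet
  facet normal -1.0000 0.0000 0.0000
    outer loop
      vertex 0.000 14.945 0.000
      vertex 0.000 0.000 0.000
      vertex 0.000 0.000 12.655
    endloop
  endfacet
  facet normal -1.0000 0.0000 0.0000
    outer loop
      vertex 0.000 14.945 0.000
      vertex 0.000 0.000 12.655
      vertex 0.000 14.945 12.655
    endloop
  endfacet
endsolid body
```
; perimeter-only toolpath
G21 ; units = mm
G90 ; absolute positioning
G28 ; home
; layer 1
G0 Z1.808
G0 X0.000 Y0.000
G1 X24.261 Y0.000
G1 X24.261 Y4.261
G1 X3.354 Y4.261
G1 X3.354 Y14.945
G1 X0.000 Y14.945
G1 X0.000 Y0.000
; layer 2
G0 Z3.616
G0 X0.000 Y0.000
G1 X24.261 Y0.000
G1 X24.261 Y4.261
G1 X3.354 Y4.261
G1 X3.354 Y14.945
G1 X0.000 Y14.945
G1 X0.000 Y0.000
; layer 3
G0 Z5.424
G0 X0.000 Y0.000
G1 X24.261 Y0.000
G1 X24.261 Y4.261
G1 X3.354 Y4.261
G1 X3.354 Y14.945
G1 X0.000 Y14.945
G1 X0.000 Y0.000
; layer 4
G0 Z7.231
G0 X0.000 Y0.000
G1 X24.261 Y0.000
G1 X24.261 Y4.261
G1 X3.354 Y4.261
G1 X3.354 Y14.945
G1 X0.000 Y14.945
G1 X0.000 Y0.000
; layer 5
G0 Z9.039
G0 X0.000 Y0.000
G1 X24.261 Y0.000
G1 X24.261 Y4.261
G1 X3.354 Y4.261
G1 X3.354 Y14.945
G1 X0.000 Y14.945
G1 X0.000 Y0.000
; layer 6
G0 Z10.847
G0 X0.000 Y0.000
G1 X24.261 Y0.000
G1 X24.261 Y4.261
G1 X3.354 Y4.261
G1 X3.354 Y14.945
G1 X0.000 Y14.945
G1 X0.000 Y0.000
; layer 7
G0 Z12.655
G0 X0.000 Y0.000
G1 X24.261 Y0.000
G1 X24.261 Y4.261
G1 X3.354 Y4.261
G1 X3.354 Y14.945
G1 X0.000 Y14.945
G1 X0.000 Y0.000
M2 ; end

The solid is an L-shaped prism: outer 24.3 × 14.9 mm, arm thicknesses ≈ 4.26 mm (horizontal) and 3.35 mm (vertical), extruded 12.7 mm in z. Slicing at Δz = 1.808 mm — 7 equal slices spanning the solid's height, so layer i sits at z = i·h/7 — gives 7 non-empty perimeters. Each is a 6-segment closed polygon; G0 lifts to the layer z and rapids to the start vertex, then G1 traces the edges.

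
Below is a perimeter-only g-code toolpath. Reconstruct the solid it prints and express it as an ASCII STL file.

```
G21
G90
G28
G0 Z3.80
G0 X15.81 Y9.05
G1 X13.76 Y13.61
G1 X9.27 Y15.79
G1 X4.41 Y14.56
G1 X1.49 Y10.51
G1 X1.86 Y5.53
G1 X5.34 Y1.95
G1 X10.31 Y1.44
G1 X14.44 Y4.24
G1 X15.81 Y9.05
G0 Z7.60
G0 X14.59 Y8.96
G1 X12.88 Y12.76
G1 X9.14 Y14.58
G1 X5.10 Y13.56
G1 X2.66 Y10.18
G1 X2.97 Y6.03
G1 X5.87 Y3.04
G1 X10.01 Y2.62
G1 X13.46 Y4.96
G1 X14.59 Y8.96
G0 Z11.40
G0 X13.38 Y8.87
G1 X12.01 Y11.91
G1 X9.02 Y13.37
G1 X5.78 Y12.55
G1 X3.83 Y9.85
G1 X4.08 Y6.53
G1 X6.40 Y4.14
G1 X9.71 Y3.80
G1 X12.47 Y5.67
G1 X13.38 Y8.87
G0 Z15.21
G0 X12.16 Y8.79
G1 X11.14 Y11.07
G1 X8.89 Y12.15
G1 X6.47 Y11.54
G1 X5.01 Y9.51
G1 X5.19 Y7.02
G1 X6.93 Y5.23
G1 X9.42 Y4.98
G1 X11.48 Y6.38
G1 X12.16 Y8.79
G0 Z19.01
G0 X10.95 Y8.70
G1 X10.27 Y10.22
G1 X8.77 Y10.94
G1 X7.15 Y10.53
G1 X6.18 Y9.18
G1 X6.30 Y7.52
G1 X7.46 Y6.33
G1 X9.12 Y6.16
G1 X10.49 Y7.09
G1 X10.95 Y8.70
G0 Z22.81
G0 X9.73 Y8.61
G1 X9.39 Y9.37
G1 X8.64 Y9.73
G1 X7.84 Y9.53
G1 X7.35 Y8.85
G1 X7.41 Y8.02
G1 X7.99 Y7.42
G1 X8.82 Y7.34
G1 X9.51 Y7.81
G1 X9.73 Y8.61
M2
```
solid part
  facet normal 0.0000 0.0000 -1.0000
    outer loop
      vertex 9.39 17.00 0.00
      vertex 14.63 14.46 0.00
      vertex 17.02 9.14 0.00
    endloop
  endfacet
  facet normal 0.0000 0.0000 -1.0000
    outer loop
      vertex 3.73 15.57 0.00
      vertex 9.39 17.00 0.00
      vertex 17.02 9.14 0.00
    endloop
  endfacet
  facet normal 0.0000 0.0000 -1.0000
    outer loop
      vertex 0.32 10.84 0.00
      vertex 3.73 15.57 0.00
      vertex 17.02 9.14 0.00
    endloop
  endfacet
  facet normal 0.0000 0.0000 -1.0000
    outer loop
      vertex 0.75 5.03 0.00
      vertex 0.32 10.84 0.00
      vertex 17.02 9.14 0.00
    endloop
  endfacet
  facet normal 0.0000 0.0000 -1.0000
    outer loop
      vertex 4.81 0.85 0.00
      vertex 0.75 5.03 0.00
      vertex 17.02 9.14 0.00
    endloop
  endfacet
  facet normal 0.0000 0.0000 -1.0000
    outer loop
      vertex 10.61 0.26 0.00
      vertex 4.81 0.85 0.00
      vertex 17.02 9.14 0.00
    endloop
  endfacet
  facet normal 0.0000 0.0000 -1.0000
    outer loop
      vertex 15.43 3.53 0.00
      vertex 10.61 0.26 0.00
      vertex 17.02 9.14 0.00
    endloop
  endfacet
  facet normal 0.8735 0.3924 0.2882
    outer loop
      vertex 17.02 9.14 0.00
      vertex 14.63 14.46 0.00
      vertex 8.52 8.52 26.61
    endloop
  endfacet
  facet normal 0.4177 0.8617 0.2882
    outer loop
      vertex 14.63 14.46 0.00
      vertex 9.39 17.00 0.00
      vertex 8.52 8.52 26.61
    endloop
  endfacet
  facet normal -0.2346 0.9284 0.2882
    outer loop
      vertex 9.39 17.00 0.00
      vertex 3.73 15.57 0.00
      vertex 8.52 8.52 26.61
    endloop
  endfacet
  facet normal -0.7768 0.5600 0.2882
    outer loop
      vertex 3.73 15.57 0.00
      vertex 0.32 10.84 0.00
      vertex 8.52 8.52 26.61
    endloop
  endfacet
  facet normal -0.9550 -0.0707 0.2881
    outer loop
      vertex 0.32 10.84 0.00
      vertex 0.75 5.03 0.00
      vertex 8.52 8.52 26.61
    endloop
  endfacet
  facet normal -0.6869 -0.6672 0.2881
    outer loop
      vertex 0.75 5.03 0.00
      vertex 4.81 0.85 0.00
      vertex 8.52 8.52 26.61
    endloop
  endfacet
  facet normal -0.0969 -0.9527 0.2881
    outer loop
      vertex 4.81 0.85 0.00
      vertex 10.61 0.26 0.00
      vertex 8.52 8.52 26.61
    endloop
  endfacet
  facet normal 0.5376 -0.7924 0.2882
    outer loop
      vertex 10.61 0.26 0.00
      vertex 15.43 3.53 0.00
      vertex 8.52 8.52 26.61
    endloop
  endfacet
  facet normal 0.9213 -0.2611 0.2882
    outer loop
      vertex 15.43 3.53 0.00
      vertex 17.02 9.14 0.00
      vertex 8.52 8.52 26.61
    endloop
  endfacet
endsolid part

The G0 Z moves step by Δz≈3.80 mm. The G1 loops shrink linearly with z, so the solid tapers from its base footprint up to z≈26.6. Closing with a flat bottom cap and the tapered top and triangulating gives 16 facets — a regular 9-sided pyramid, base circumscribed radius ≈ 8.52 mm, apex at z ≈ 26.6 mm.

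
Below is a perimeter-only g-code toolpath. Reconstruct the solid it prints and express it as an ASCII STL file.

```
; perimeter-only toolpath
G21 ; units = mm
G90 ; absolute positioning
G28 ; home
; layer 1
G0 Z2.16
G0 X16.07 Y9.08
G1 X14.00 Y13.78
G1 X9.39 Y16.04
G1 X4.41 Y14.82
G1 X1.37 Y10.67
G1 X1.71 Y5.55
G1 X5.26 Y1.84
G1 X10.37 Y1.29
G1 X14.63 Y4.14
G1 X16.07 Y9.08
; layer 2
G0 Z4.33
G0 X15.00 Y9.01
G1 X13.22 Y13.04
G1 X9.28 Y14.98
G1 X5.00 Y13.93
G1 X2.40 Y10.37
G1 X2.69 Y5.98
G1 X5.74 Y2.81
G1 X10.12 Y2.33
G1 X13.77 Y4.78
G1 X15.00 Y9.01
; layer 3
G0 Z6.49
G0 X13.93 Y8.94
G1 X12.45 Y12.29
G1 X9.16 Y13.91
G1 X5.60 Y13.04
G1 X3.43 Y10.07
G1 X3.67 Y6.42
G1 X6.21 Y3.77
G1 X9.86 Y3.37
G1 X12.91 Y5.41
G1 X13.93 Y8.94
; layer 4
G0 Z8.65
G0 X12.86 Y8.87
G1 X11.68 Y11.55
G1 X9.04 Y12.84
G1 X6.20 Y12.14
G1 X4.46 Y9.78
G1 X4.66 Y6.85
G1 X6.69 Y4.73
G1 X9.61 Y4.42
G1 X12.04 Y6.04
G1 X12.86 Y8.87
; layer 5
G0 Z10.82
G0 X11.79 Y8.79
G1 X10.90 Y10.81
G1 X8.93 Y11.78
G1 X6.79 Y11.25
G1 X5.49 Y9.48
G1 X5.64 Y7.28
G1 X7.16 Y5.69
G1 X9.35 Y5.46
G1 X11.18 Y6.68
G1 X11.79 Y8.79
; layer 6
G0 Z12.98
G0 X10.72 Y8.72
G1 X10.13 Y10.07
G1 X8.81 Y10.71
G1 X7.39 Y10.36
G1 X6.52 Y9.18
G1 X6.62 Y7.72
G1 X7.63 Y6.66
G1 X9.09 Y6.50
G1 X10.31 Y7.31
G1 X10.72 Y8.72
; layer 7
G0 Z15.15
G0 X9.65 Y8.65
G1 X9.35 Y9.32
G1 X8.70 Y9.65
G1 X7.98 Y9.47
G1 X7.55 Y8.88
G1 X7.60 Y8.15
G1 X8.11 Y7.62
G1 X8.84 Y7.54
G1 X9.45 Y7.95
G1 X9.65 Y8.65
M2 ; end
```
solid part
  facet normal 0.0000 0.0000 -1.0000
    outer loop
      vertex 9.51 17.11 0.00
      vertex 14.77 14.52 0.00
      vertex 17.14 9.15 0.00
    endloop
  endfacet
  facet normal 0.0000 0.0000 -1.0000
    outer loop
      vertex 3.81 15.71 0.00
      vertex 9.51 17.11 0.00
      vertex 17.14 9.15 0.00
    endloop
  endfacet
  facet normal 0.0000 0.0000 -1.0000
    outer loop
      vertex 0.34 10.97 0.00
      vertex 3.81 15.71 0.00
      vertex 17.14 9.15 0.00
    endloop
  endfacet
  facet normal 0.0000 0.0000 -1.0000
    outer loop
      vertex 0.73 5.12 0.00
      vertex 0.34 10.97 0.00
      vertex 17.14 9.15 0.00
    endloop
  endfacet
  facet normal 0.0000 0.0000 -1.0000
    outer loop
      vertex 4.79 0.88 0.00
      vertex 0.73 5.12 0.00
      vertex 17.14 9.15 0.00
    endloop
  endfacet
  facet normal 0.0000 0.0000 -1.0000
    outer loop
      vertex 10.63 0.25 0.00
      vertex 4.79 0.88 0.00
      vertex 17.14 9.15 0.00
    endloop
  endfacet
  facet normal 0.0000 0.0000 -1.0000
    outer loop
      vertex 15.50 3.51 0.00
      vertex 10.63 0.25 0.00
      vertex 17.14 9.15 0.00
    endloop
  endfacet
  facet normal 0.8293 0.3660 0.4222
    outer loop
      vertex 17.14 9.15 0.00
      vertex 14.77 14.52 0.00
      vertex 8.58 8.58 17.31
    endloop
  endfacet
  facet normal 0.4004 0.8132 0.4223
    outer loop
      vertex 14.77 14.52 0.00
      vertex 9.51 17.11 0.00
      vertex 8.58 8.58 17.31
    endloop
  endfacet
  facet normal -0.2162 0.8803 0.4222
    outer loop
      vertex 9.51 17.11 0.00
      vertex 3.81 15.71 0.00
      vertex 8.58 8.58 17.31
    endloop
  endfacet
  facet normal -0.7315 0.5355 0.4221
    outer loop
      vertex 3.81 15.71 0.00
      vertex 0.34 10.97 0.00
      vertex 8.58 8.58 17.31
    endloop
  endfacet
  facet normal -0.9045 -0.0603 0.4222
    outer loop
      vertex 0.34 10.97 0.00
      vertex 0.73 5.12 0.00
      vertex 8.58 8.58 17.31
    endloop
  endfacet
  facet normal -0.6547 -0.6269 0.4222
    outer loop
      vertex 0.73 5.12 0.00
      vertex 4.79 0.88 0.00
      vertex 8.58 8.58 17.31
    endloop
  endfacet
  facet normal -0.0972 -0.9013 0.4222
    outer loop
      vertex 4.79 0.88 0.00
      vertex 10.63 0.25 0.00
      vertex 8.58 8.58 17.31
    endloop
  endfacet
  facet normal 0.5043 -0.7533 0.4222
    outer loop
      vertex 10.63 0.25 0.00
      vertex 15.50 3.51 0.00
      vertex 8.58 8.58 17.31
    endloop
  endfacet
  facet normal 0.8705 -0.2531 0.4221
    outer loop
      vertex 15.50 3.51 0.00
      vertex 17.14 9.15 0.00
      vertex 8.58 8.58 17.31
    endloop
  endfacet
endsolid part

The G0 Z moves step by Δz≈2.16 mm. The G1 loops shrink linearly with z, so the solid tapers from its base footprint up to z≈17.3. Closing with a flat bottom cap and the tapered top and triangulating gives 16 facets — a regular 9-sided pyramid, base circumscribed radius ≈ 8.58 mm, apex at z ≈ 17.3 mm.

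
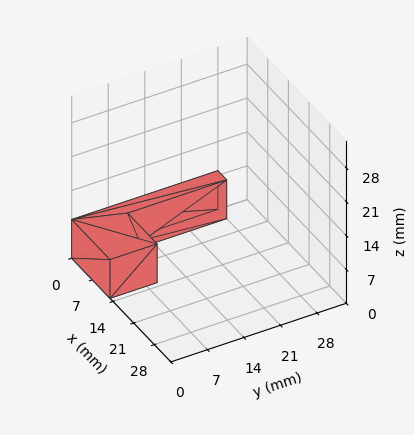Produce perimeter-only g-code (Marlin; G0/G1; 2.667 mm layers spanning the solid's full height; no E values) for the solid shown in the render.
Reading the render: the shape is an L-shaped prism: outer 13 × 28 mm, arm thicknesses ≈ 9 mm (horizontal) and 3 mm (vertical), extruded 8 mm in z (dimensions read to the nearest mm from the axis ticks). For the g-code, the solid's height is divided into equal slices at the stated Δz and each level perimeter traced with G1 moves after a G0 lift.

; perimeter-only toolpath
G21 ; units = mm
G90 ; absolute positioning
G28 ; home
; layer 1
G0 Z2.667
G0 X0.000 Y0.000
G1 X13.000 Y0.000
G1 X13.000 Y9.000
G1 X3.000 Y9.000
G1 X3.000 Y28.000
G1 X0.000 Y28.000
G1 X0.000 Y0.000
; layer 2
G0 Z5.333
G0 X0.000 Y0.000
G1 X13.000 Y0.000
G1 X13.000 Y9.000
G1 X3.000 Y9.000
G1 X3.000 Y28.000
G1 X0.000 Y28.000
G1 X0.000 Y0.000
; layer 3
G0 Z8.000
G0 X0.000 Y0.000
G1 X13.000 Y0.000
G1 X13.000 Y9.000
G1 X3.000 Y9.000
G1 X3.000 Y28.000
G1 X0.000 Y28.000
G1 X0.000 Y0.000
M2 ; end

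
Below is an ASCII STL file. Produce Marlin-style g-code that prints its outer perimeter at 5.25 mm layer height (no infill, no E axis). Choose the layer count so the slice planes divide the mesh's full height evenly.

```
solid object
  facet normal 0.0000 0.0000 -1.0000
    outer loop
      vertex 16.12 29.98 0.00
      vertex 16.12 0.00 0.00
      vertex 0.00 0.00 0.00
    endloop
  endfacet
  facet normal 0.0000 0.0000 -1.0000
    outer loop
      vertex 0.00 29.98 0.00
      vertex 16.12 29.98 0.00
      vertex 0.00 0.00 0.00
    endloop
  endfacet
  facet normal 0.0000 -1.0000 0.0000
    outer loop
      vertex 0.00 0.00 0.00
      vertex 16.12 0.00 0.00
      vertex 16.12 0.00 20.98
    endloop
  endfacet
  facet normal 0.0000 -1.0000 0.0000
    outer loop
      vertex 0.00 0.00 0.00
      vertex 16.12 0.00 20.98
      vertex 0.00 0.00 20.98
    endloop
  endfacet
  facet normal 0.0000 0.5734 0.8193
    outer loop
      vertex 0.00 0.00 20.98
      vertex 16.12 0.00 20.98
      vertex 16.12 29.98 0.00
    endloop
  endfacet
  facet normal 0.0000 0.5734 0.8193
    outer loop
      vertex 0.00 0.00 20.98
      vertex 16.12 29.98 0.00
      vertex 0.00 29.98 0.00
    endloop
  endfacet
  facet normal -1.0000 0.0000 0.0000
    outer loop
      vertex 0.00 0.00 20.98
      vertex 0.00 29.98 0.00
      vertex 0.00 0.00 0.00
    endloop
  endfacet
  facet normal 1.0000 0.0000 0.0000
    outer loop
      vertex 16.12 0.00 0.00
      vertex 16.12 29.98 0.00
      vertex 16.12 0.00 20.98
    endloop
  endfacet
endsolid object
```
; perimeter-only toolpath
G21 ; units = mm
G90 ; absolute positioning
G28 ; home
; layer 1
G0 Z5.25
G0 X0.00 Y0.00
G1 X16.12 Y0.00
G1 X16.12 Y22.48
G1 X0.00 Y22.48
G1 X0.00 Y0.00
; layer 2
G0 Z10.49
G0 X0.00 Y0.00
G1 X16.12 Y0.00
G1 X16.12 Y14.99
G1 X0.00 Y14.99
G1 X0.00 Y0.00
; layer 3
G0 Z15.73
G0 X0.00 Y0.00
G1 X16.12 Y0.00
G1 X16.12 Y7.50
G1 X0.00 Y7.50
G1 X0.00 Y0.00
M2 ; end

The solid is a wedge (ramp): 16.1 × 30 mm base, rising to 21 mm along the y=0 edge and sloping linearly to z=0 at y=30. Slicing at Δz = 5.25 mm — 4 equal slices spanning the solid's height, so layer i sits at z = i·h/4 — gives 3 non-empty perimeters. Each is a 4-segment closed polygon; G0 lifts to the layer z and rapids to the start vertex, then G1 traces the edges. The cross-section shrinks linearly with z (the slice at the apex is degenerate and omitted).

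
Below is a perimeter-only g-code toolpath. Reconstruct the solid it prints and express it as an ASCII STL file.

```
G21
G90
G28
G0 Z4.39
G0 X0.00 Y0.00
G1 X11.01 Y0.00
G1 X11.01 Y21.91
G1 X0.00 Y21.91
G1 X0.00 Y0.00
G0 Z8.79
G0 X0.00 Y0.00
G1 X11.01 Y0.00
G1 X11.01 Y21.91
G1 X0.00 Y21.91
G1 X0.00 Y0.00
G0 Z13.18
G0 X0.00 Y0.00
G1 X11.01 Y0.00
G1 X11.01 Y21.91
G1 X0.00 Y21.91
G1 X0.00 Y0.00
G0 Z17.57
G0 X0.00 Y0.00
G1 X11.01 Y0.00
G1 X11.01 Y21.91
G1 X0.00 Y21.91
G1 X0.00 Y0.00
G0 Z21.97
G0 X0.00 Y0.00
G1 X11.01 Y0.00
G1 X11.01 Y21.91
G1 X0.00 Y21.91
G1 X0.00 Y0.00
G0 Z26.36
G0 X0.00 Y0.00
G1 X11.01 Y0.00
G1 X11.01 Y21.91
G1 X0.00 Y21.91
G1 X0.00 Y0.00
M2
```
solid part
  facet normal 0.0000 0.0000 -1.0000
    outer loop
      vertex 11.01 21.91 0.00
      vertex 11.01 0.00 0.00
      vertex 0.00 0.00 0.00
    endloop
  endfacet
  facet normal 0.0000 0.0000 -1.0000
    outer loop
      vertex 0.00 21.91 0.00
      vertex 11.01 21.91 0.00
      vertex 0.00 0.00 0.00
    endloop
  endfacet
  facet normal 0.0000 0.0000 1.0000
    outer loop
      vertex 0.00 0.00 26.36
      vertex 11.01 0.00 26.36
      vertex 11.01 21.91 26.36
    endloop
  endfacet
  facet normal 0.0000 0.0000 1.0000
    outer loop
      vertex 0.00 0.00 26.36
      vertex 11.01 21.91 26.36
      vertex 0.00 21.91 26.36
    endloop
  endfacet
  facet normal 0.0000 -1.0000 0.0000
    outer loop
      vertex 0.00 0.00 0.00
      vertex 11.01 0.00 0.00
      vertex 11.01 0.00 26.36
    endloop
  endfacet
  facet normal 0.0000 -1.0000 0.0000
    outer loop
      vertex 0.00 0.00 0.00
      vertex 11.01 0.00 26.36
      vertex 0.00 0.00 26.36
    endloop
  endfacet
  facet normal 0.0000 1.0000 0.0000
    outer loop
      vertex 11.01 21.91 26.36
      vertex 11.01 21.91 0.00
      vertex 0.00 21.91 0.00
    endloop
  endfacet
  facet normal 0.0000 1.0000 0.0000
    outer loop
      vertex 0.00 21.91 26.36
      vertex 11.01 21.91 26.36
      vertex 0.00 21.91 0.00
    endloop
  endfacet
  facet normal -1.0000 0.0000 0.0000
    outer loop
      vertex 0.00 21.91 26.36
      vertex 0.00 21.91 0.00
      vertex 0.00 0.00 0.00
    endloop
  endfacet
  facet normal -1.0000 0.0000 0.0000
    outer loop
      vertex 0.00 0.00 26.36
      vertex 0.00 21.91 26.36
      vertex 0.00 0.00 0.00
    endloop
  endfacet
  facet normal 1.0000 0.0000 0.0000
    outer loop
      vertex 11.01 0.00 0.00
      vertex 11.01 21.91 0.00
      vertex 11.01 21.91 26.36
    endloop
  endfacet
  facet normal 1.0000 0.0000 0.0000
    outer loop
      vertex 11.01 0.00 0.00
      vertex 11.01 21.91 26.36
      vertex 11.01 0.00 26.36
    endloop
  endfacet
endsolid part

The G0 Z moves step by Δz≈4.39 mm. Every layer's G1 loop is the same polygon, so the solid is a straight extrusion of it from z=0 to z≈26.4. Closing with flat bottom and top caps and triangulating gives 12 facets — a rectangular box, roughly 11 × 21.9 mm footprint and 26.4 mm tall.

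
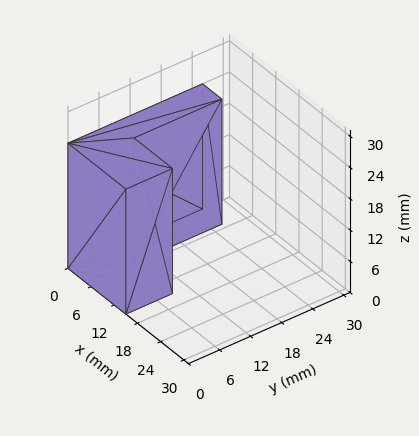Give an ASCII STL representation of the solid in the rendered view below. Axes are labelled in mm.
Reading the render: the shape is an L-shaped prism: outer 15 × 26 mm, arm thicknesses ≈ 9 mm (horizontal) and 5 mm (vertical), extruded 24 mm in z (dimensions read to the nearest mm from the axis ticks). For the STL, each face is triangulated and given an outward normal.

solid part
  facet normal 0.0000 0.0000 -1.0000
    outer loop
      vertex 15.000 9.000 0.000
      vertex 15.000 0.000 0.000
      vertex 0.000 0.000 0.000
    endloop
  endfacet
  facet normal 0.0000 0.0000 -1.0000
    outer loop
      vertex 5.000 9.000 0.000
      vertex 15.000 9.000 0.000
      vertex 0.000 0.000 0.000
    endloop
  endfacet
  facet normal 0.0000 0.0000 -1.0000
    outer loop
      vertex 5.000 26.000 0.000
      vertex 5.000 9.000 0.000
      vertex 0.000 0.000 0.000
    endloop
  endfacet
  facet normal 0.0000 0.0000 -1.0000
    outer loop
      vertex 0.000 26.000 0.000
      vertex 5.000 26.000 0.000
      vertex 0.000 0.000 0.000
    endloop
  endfacet
  facet normal 0.0000 0.0000 1.0000
    outer loop
      vertex 0.000 0.000 24.000
      vertex 15.000 0.000 24.000
      vertex 15.000 9.000 24.000
    endloop
  endfacet
  facet normal 0.0000 0.0000 1.0000
    outer loop
      vertex 0.000 0.000 24.000
      vertex 15.000 9.000 24.000
      vertex 5.000 9.000 24.000
    endloop
  endfacet
  facet normal 0.0000 0.0000 1.0000
    outer loop
      vertex 0.000 0.000 24.000
      vertex 5.000 9.000 24.000
      vertex 5.000 26.000 24.000
    endloop
  endfacet
  facet normal 0.0000 0.0000 1.0000
    outer loop
      vertex 0.000 0.000 24.000
      vertex 5.000 26.000 24.000
      vertex 0.000 26.000 24.000
    endloop
  endfacet
  facet normal 0.0000 -1.0000 0.0000
    outer loop
      vertex 0.000 0.000 0.000
      vertex 15.000 0.000 0.000
      vertex 15.000 0.000 24.000
    endloop
  endfacet
  facet normal 0.0000 -1.0000 0.0000
    outer loop
      vertex 0.000 0.000 0.000
      vertex 15.000 0.000 24.000
      vertex 0.000 0.000 24.000
    endloop
  endfacet
  facet normal 1.0000 0.0000 0.0000
    outer loop
      vertex 15.000 0.000 0.000
      vertex 15.000 9.000 0.000
      vertex 15.000 9.000 24.000
    endloop
  endfacet
  facet normal 1.0000 0.0000 0.0000
    outer loop
      vertex 15.000 0.000 0.000
      vertex 15.000 9.000 24.000
      vertex 15.000 0.000 24.000
    endloop
  endfacet
  facet normal 0.0000 1.0000 0.0000
    outer loop
      vertex 15.000 9.000 0.000
      vertex 5.000 9.000 0.000
      vertex 5.000 9.000 24.000
    endloop
  endfacet
  facet normal 0.0000 1.0000 0.0000
    outer loop
      vertex 15.000 9.000 0.000
      vertex 5.000 9.000 24.000
      vertex 15.000 9.000 24.000
    endloop
  endfacet
  facet normal 1.0000 0.0000 0.0000
    outer loop
      vertex 5.000 9.000 0.000
      vertex 5.000 26.000 0.000
      vertex 5.000 26.000 24.000
    endloop
  endfacet
  facet normal 1.0000 0.0000 0.0000
    outer loop
      vertex 5.000 9.000 0.000
      vertex 5.000 26.000 24.000
      vertex 5.000 9.000 24.000
    endloop
  endfacet
  facet normal 0.0000 1.0000 0.0000
    outer loop
      vertex 5.000 26.000 0.000
      vertex 0.000 26.000 0.000
      vertex 0.000 26.000 24.000
    endloop
  endfacet
  facet normal 0.0000 1.0000 0.0000
    outer loop
      vertex 5.000 26.000 0.000
      vertex 0.000 26.000 24.000
      vertex 5.000 26.000 24.000
    endloop
  endfacet
  facet normal -1.0000 0.0000 0.0000
    outer loop
      vertex 0.000 26.000 0.000
      vertex 0.000 0.000 0.000
      vertex 0.000 0.000 24.000
    endloop
  endfacet
  facet normal -1.0000 0.0000 0.0000
    outer loop
      vertex 0.000 26.000 0.000
      vertex 0.000 0.000 24.000
      vertex 0.000 26.000 24.000
    endloop
  endfacet
endsolid part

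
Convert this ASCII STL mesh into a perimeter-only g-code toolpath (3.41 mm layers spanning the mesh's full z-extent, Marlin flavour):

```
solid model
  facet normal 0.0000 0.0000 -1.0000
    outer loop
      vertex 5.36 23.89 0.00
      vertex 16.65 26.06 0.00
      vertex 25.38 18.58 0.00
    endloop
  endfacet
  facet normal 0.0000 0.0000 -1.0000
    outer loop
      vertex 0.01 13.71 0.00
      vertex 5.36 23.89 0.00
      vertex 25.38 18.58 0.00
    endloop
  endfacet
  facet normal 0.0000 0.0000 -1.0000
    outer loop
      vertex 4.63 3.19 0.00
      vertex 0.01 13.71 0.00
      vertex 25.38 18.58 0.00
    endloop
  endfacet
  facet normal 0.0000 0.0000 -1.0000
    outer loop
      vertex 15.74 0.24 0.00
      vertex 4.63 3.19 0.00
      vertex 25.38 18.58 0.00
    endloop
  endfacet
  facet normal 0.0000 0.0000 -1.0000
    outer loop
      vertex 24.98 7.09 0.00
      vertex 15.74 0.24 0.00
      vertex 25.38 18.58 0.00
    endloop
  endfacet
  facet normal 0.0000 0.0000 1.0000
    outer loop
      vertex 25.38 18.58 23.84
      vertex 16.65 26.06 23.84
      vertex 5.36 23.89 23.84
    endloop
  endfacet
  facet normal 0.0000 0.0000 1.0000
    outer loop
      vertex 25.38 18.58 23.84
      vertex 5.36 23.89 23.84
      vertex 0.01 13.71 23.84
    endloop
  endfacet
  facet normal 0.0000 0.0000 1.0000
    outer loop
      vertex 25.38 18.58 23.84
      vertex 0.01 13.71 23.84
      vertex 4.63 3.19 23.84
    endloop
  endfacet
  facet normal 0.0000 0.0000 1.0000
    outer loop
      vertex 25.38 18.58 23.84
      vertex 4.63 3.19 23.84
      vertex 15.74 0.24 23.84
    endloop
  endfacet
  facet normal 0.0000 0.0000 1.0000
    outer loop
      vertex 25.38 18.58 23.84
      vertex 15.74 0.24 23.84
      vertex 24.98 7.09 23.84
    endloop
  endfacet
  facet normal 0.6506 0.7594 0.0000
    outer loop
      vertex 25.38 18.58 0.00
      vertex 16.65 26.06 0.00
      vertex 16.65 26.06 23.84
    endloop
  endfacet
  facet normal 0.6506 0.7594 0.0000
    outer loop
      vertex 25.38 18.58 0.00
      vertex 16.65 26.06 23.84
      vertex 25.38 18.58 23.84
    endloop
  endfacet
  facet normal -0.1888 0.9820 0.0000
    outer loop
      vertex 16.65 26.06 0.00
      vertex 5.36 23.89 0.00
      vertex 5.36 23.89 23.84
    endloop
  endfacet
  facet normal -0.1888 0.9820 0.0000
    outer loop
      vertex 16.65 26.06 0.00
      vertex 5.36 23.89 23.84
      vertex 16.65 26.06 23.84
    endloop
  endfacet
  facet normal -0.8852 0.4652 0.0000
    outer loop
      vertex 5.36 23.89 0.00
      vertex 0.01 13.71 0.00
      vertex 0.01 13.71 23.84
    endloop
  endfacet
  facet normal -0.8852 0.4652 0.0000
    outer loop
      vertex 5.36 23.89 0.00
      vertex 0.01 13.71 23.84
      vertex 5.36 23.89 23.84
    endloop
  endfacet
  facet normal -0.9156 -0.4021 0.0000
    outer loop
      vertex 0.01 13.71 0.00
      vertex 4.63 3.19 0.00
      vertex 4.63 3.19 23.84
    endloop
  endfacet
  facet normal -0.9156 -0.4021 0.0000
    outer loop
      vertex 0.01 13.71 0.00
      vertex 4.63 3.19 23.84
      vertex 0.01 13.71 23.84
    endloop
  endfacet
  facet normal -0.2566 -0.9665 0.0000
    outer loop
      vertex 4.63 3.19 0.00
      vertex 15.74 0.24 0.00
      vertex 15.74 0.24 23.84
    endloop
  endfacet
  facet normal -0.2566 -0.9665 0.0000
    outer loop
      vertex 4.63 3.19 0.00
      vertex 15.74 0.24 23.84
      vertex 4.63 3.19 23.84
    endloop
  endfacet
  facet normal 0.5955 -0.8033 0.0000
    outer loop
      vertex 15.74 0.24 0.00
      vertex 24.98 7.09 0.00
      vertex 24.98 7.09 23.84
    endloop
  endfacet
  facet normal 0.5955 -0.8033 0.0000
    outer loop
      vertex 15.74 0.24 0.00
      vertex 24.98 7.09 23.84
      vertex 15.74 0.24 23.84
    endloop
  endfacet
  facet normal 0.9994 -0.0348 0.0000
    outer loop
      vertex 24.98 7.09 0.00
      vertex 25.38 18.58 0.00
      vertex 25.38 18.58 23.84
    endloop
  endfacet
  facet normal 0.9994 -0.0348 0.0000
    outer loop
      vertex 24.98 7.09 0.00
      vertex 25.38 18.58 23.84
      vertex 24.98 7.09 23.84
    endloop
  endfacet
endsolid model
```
; perimeter-only toolpath
G21 ; units = mm
G90 ; absolute positioning
G28 ; home
; layer 1
G0 Z3.41
G0 X25.38 Y18.58
G1 X16.65 Y26.06
G1 X5.36 Y23.89
G1 X0.01 Y13.71
G1 X4.63 Y3.19
G1 X15.74 Y0.24
G1 X24.98 Y7.09
G1 X25.38 Y18.58
; layer 2
G0 Z6.81
G0 X25.38 Y18.58
G1 X16.65 Y26.06
G1 X5.36 Y23.89
G1 X0.01 Y13.71
G1 X4.63 Y3.19
G1 X15.74 Y0.24
G1 X24.98 Y7.09
G1 X25.38 Y18.58
; layer 3
G0 Z10.22
G0 X25.38 Y18.58
G1 X16.65 Y26.06
G1 X5.36 Y23.89
G1 X0.01 Y13.71
G1 X4.63 Y3.19
G1 X15.74 Y0.24
G1 X24.98 Y7.09
G1 X25.38 Y18.58
; layer 4
G0 Z13.62
G0 X25.38 Y18.58
G1 X16.65 Y26.06
G1 X5.36 Y23.89
G1 X0.01 Y13.71
G1 X4.63 Y3.19
G1 X15.74 Y0.24
G1 X24.98 Y7.09
G1 X25.38 Y18.58
; layer 5
G0 Z17.03
G0 X25.38 Y18.58
G1 X16.65 Y26.06
G1 X5.36 Y23.89
G1 X0.01 Y13.71
G1 X4.63 Y3.19
G1 X15.74 Y0.24
G1 X24.98 Y7.09
G1 X25.38 Y18.58
; layer 6
G0 Z20.43
G0 X25.38 Y18.58
G1 X16.65 Y26.06
G1 X5.36 Y23.89
G1 X0.01 Y13.71
G1 X4.63 Y3.19
G1 X15.74 Y0.24
G1 X24.98 Y7.09
G1 X25.38 Y18.58
; layer 7
G0 Z23.84
G0 X25.38 Y18.58
G1 X16.65 Y26.06
G1 X5.36 Y23.89
G1 X0.01 Y13.71
G1 X4.63 Y3.19
G1 X15.74 Y0.24
G1 X24.98 Y7.09
G1 X25.38 Y18.58
M2 ; end

The solid is a regular 7-sided prism (a cylinder approximated with 7 flat sides), circumscribed radius ≈ 13.2 mm, height ≈ 23.8 mm. Slicing at Δz = 3.41 mm — 7 equal slices spanning the solid's height, so layer i sits at z = i·h/7 — gives 7 non-empty perimeters. Each is a 7-segment closed polygon; G0 lifts to the layer z and rapids to the start vertex, then G1 traces the edges.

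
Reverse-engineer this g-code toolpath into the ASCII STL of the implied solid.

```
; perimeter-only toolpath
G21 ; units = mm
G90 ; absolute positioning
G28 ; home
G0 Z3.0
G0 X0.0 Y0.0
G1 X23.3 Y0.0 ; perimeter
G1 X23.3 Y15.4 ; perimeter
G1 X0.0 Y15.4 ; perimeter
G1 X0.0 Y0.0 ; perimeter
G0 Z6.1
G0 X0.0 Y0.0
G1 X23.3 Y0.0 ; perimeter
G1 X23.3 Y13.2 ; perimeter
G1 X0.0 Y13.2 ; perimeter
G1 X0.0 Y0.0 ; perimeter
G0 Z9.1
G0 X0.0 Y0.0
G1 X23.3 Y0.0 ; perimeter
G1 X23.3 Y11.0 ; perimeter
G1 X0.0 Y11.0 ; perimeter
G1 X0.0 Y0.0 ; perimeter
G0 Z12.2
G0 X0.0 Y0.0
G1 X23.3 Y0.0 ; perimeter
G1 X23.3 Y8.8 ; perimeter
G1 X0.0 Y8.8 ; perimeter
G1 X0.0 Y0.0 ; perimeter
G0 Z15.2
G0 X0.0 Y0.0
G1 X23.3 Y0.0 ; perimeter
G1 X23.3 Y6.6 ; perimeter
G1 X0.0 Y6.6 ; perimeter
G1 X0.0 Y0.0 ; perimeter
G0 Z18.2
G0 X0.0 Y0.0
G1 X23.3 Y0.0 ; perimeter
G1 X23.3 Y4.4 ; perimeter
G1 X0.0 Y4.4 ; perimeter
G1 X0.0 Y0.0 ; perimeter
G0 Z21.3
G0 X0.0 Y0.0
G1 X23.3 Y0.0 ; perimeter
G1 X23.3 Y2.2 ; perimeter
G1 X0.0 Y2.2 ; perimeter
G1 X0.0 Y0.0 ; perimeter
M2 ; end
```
solid part
  facet normal 0.0000 0.0000 -1.0000
    outer loop
      vertex 23.3 17.6 0.0
      vertex 23.3 0.0 0.0
      vertex 0.0 0.0 0.0
    endloop
  endfacet
  facet normal 0.0000 0.0000 -1.0000
    outer loop
      vertex 0.0 17.6 0.0
      vertex 23.3 17.6 0.0
      vertex 0.0 0.0 0.0
    endloop
  endfacet
  facet normal 0.0000 -1.0000 0.0000
    outer loop
      vertex 0.0 0.0 0.0
      vertex 23.3 0.0 0.0
      vertex 23.3 0.0 24.3
    endloop
  endfacet
  facet normal 0.0000 -1.0000 0.0000
    outer loop
      vertex 0.0 0.0 0.0
      vertex 23.3 0.0 24.3
      vertex 0.0 0.0 24.3
    endloop
  endfacet
  facet normal 0.0000 0.8099 0.5866
    outer loop
      vertex 0.0 0.0 24.3
      vertex 23.3 0.0 24.3
      vertex 23.3 17.6 0.0
    endloop
  endfacet
  facet normal 0.0000 0.8099 0.5866
    outer loop
      vertex 0.0 0.0 24.3
      vertex 23.3 17.6 0.0
      vertex 0.0 17.6 0.0
    endloop
  endfacet
  facet normal -1.0000 0.0000 0.0000
    outer loop
      vertex 0.0 0.0 24.3
      vertex 0.0 17.6 0.0
      vertex 0.0 0.0 0.0
    endloop
  endfacet
  facet normal 1.0000 0.0000 0.0000
    outer loop
      vertex 23.3 0.0 0.0
      vertex 23.3 17.6 0.0
      vertex 23.3 0.0 24.3
    endloop
  endfacet
endsolid part

The G0 Z moves step by Δz≈3.0 mm. The G1 loops shrink linearly with z, so the solid tapers from its base footprint up to z≈24.3. Closing with a flat bottom cap and the tapered top and triangulating gives 8 facets — a wedge (ramp): 23.3 × 17.6 mm base, rising to 24.3 mm along the y=0 edge and sloping linearly to z=0 at y=17.6.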